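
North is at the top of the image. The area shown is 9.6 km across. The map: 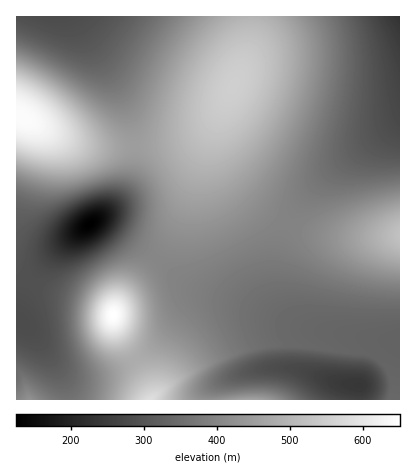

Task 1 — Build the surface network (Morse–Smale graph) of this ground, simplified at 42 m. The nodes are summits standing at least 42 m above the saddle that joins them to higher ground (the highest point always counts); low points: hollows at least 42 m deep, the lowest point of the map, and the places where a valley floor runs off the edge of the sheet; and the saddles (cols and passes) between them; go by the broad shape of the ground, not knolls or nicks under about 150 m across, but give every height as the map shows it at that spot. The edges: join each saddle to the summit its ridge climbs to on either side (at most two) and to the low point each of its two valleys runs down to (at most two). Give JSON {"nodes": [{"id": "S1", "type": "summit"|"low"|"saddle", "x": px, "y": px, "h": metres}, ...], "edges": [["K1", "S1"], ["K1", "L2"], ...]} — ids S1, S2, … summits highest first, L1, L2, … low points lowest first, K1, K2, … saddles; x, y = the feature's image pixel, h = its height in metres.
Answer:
{"nodes": [
{"id": "S1", "type": "summit", "x": 114, "y": 316, "h": 651},
{"id": "S2", "type": "summit", "x": 22, "y": 118, "h": 643},
{"id": "S3", "type": "summit", "x": 150, "y": 400, "h": 583},
{"id": "S4", "type": "summit", "x": 234, "y": 86, "h": 551},
{"id": "S5", "type": "summit", "x": 400, "y": 236, "h": 523},
{"id": "S6", "type": "summit", "x": 28, "y": 400, "h": 425},
{"id": "L1", "type": "low", "x": 90, "y": 224, "h": 125},
{"id": "L2", "type": "low", "x": 400, "y": 16, "h": 229},
{"id": "L3", "type": "low", "x": 358, "y": 386, "h": 239},
{"id": "L4", "type": "low", "x": 56, "y": 16, "h": 282},
{"id": "K1", "type": "saddle", "x": 134, "y": 360, "h": 480},
{"id": "K2", "type": "saddle", "x": 134, "y": 146, "h": 449},
{"id": "K3", "type": "saddle", "x": 156, "y": 258, "h": 402},
{"id": "K4", "type": "saddle", "x": 288, "y": 224, "h": 395},
{"id": "K5", "type": "saddle", "x": 68, "y": 400, "h": 362},
{"id": "K6", "type": "saddle", "x": 32, "y": 282, "h": 292}],
"edges": [["K1", "S1"], ["K1", "S3"], ["K1", "L1"], ["K1", "L3"], ["K2", "S2"], ["K2", "S4"], ["K2", "L1"], ["K2", "L4"], ["K3", "S1"], ["K3", "S4"], ["K3", "L1"], ["K3", "L3"], ["K4", "S4"], ["K4", "S5"], ["K4", "L2"], ["K4", "L3"], ["K5", "S3"], ["K5", "S6"], ["K5", "L1"], ["K6", "S1"], ["K6", "S2"], ["K6", "L1"]]}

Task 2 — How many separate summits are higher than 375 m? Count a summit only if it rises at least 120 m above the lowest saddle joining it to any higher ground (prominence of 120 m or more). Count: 1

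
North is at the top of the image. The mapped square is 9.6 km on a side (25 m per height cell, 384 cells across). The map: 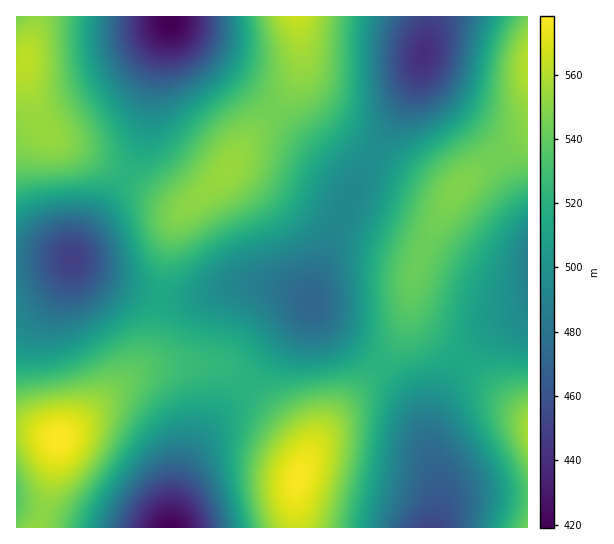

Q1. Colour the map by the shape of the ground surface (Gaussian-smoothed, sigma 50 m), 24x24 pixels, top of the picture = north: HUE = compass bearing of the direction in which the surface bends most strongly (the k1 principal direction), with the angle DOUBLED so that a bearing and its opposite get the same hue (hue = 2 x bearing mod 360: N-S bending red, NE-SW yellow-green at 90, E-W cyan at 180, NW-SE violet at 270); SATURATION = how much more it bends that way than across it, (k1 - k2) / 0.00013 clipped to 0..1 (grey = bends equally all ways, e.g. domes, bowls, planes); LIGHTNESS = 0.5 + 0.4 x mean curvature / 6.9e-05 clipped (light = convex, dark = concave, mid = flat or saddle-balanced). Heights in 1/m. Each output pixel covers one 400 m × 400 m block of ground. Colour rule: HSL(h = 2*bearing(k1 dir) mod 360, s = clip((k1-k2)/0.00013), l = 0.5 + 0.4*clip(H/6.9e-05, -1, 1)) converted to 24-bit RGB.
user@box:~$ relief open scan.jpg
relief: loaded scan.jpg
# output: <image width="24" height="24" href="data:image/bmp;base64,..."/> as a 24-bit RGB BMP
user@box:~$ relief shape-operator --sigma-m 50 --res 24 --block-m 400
<image width="24" height="24" href="data:image/bmp;base64,Qk32BgAAAAAAADYAAAAoAAAAGAAAABgAAAABABgAAAAAAMAGAAATCwAAEwsAAAAAAAAAAAAA/6dN/6RZ/6E4054lc24xJSgfFBYfEBIjERUiM0pFp7df5eug8ve85fGfxtZzpp1kjFqBaTuWJyOSEUKCC2F0GHhhS5Q24rkz/6kc/7VW/7hd2qJUjWdRPzNRDw8uBw8sCytNJoygfsuo2ejI9PLX7+W90saKnZ11YmeJQj+gLiusIjGXIUFrJktJR1orrZAa4cla8tiW8NWu17CarHGcTzSQEhR1BSdzAV6cCsXfad/LvtzB7+bZ8tnM4LmlrJ+JYYOSO1aQLyyNQiaARCdkQDJKVVE9nZc8ttez6+zf7uLd4sHNyH3MazK8GRmcDkGWCIGrCc7ILt6xiMWd2ci38c7J78O/y6CccXWSOkh0KyNdQB5eWCRrYDt1X22GfbSXyu7u4Obr7t3p7rze43jWpjrQQyunJk6VH4mYF6WDGrNuO79qobyM4sG588zN56u1t2qZVzdxKRtHLRtNRi93TFyrcrnQmubnpOXouL/Y47DY8pPN8m7I3E3ZfTy/PUejPIOZLp58HKlhHLlhSsR4t8Kh57rA86O96FahnymVOyBdISZiMWicU8XVfeznk/LsXcCkdnmcxmSd62Om8W634W7Np2DOZVLFWG66Wa62NcuUF9aCHNOIYrWWwouf9XCj/0Wa4xmgazSNLV6RI8TORujJYeu7XeCuPH1ATGJMhFNoyViG4Hun243CtYHPfWvQcHHQiZ3JgcnER9WmH8GPNY5+h1J56iFs/zB37z2FrWGrQ6a2I9vAMdyZO85mOa1COnA0NGFKSmdtmmeMx3+Tz4+fuo2yd3W1cXzBkprBpba8f7KbQY53K05QQitDkSBG9xo/62Npv5uNaraaNr+XPKZtTpZCWoo6P5RUK4p6LXGEVVaGtmNq1H9jwJRgfZZfWZB4c5d+qpuCqotqbFxOJyUwHRYhWCk8z0A156eC2cubhbd9Tpp9THxlY4FSaZVNSL16J56aH1FwQTRkpTM58mge8KYanawlRnkoUHUylYg5qmoxeEEyNyU1GRgqPDdRp4ho482c5tqotruFY4N0U3JvXolhZLBhRbdULmtiExsrJBQofRwg/2EI/64s4NYSVX0eNlUcYGciimomfVI0RzpQITdVL159eKeS29Oq6NOtx6eEg3ZtWXdxV51hZb9cb441KC4eGBUeHhQfWCsk64k3/MV66MJnmJ5EQ1w0SVwvd345fYVOSXd6H2iMHH2mYKy0yb+j57yi2ZN9oXBnZoBiXqJOfL0+d1YiIxYQHRYbFB4fMVs9ucl77t/H6si/woWYfWKIV3dxWJNeW6dwQ62jHIyoFX6jQY6lrpWI4puJ5Yp8wnZsl4toiJpUopo4jyMqVSAuHCAsD0xHCbeJaOGr0ODN7NDd557Vw3bNfHeuebGqb7qfSbisJomaGWV+MGl8j2tz0oV755GL14eGsnl6oGVgokI+1Sqpvz66RWqtBeTiAPjTJf/VjcvK16PL65TQ4JHTuJvFma63ha+oYZuZOW55H1JfIllkUnuAsYqI3aSl4KeyzoyuwWKvyjuryGDgvZLeoLfgZ+n2HP/2AOjhPpSqrmin2Hmm3Zm1zKm5tKKunoqXhWx9T1xnKVxgGW5wKZmceKewzbHB47TL3pPI12HXxkjbpX3Jt7PYytjmotnlPMjlF4CoKFB7alGIu3iN1Zye0aKjv4mWsmWCnlVteGBkOoV3D6GUBMPCMr3WlJHC3JzG5X682Fq/uFfIg6aKmsapstPAosjJVoa/IEecGzaIPkmdqIivz6So1paezm2MxU5+tldynpB4Tb2LBtyzAMC6CaC+R1ey0Vuq7k2M3kd5sGN7lMRja9Rfdc9ygLOQVnetIECuDji0JEvNhHrBz5i43n6e3laI0FB/wHiAuMCZe9OUFu6rAKOaBVJmIClgoSl59xxV8UBHzY9gwtyFdt1cTdRITrdlR5qiIWOpDE2zGUa/aUq+0F6l60p+6kJr1GFvy6uSydirnNqWPsyDEWtnBiEtDRImVh9P3h1K83Rr6L2S7OnFsdmNYctSOrBJM5BoIXZ8FEloGi5cVixoqSBU9Qgk8j0y3Zhr3NyUzuOludaSa6BdIztCCxkoCxYoGBcvn1Nq5a+j9eTW9ebW4tKkr8VlW6I7KXQtGUItDyQkExcgIRIcWxIYzCgI94k07tpx1+yIyuWKys13lmpVQCtIDREmCBsrDC44TJaM0s6u8+bY+syp+LWC4qpOrK0xSmYnEyISFR4cFRceHxQcOBwXvm8h89Je8/mM2PSIw+FxvK9imExcaDBxFhZLBiM6BFJcHaGEfsJy6dKk"/>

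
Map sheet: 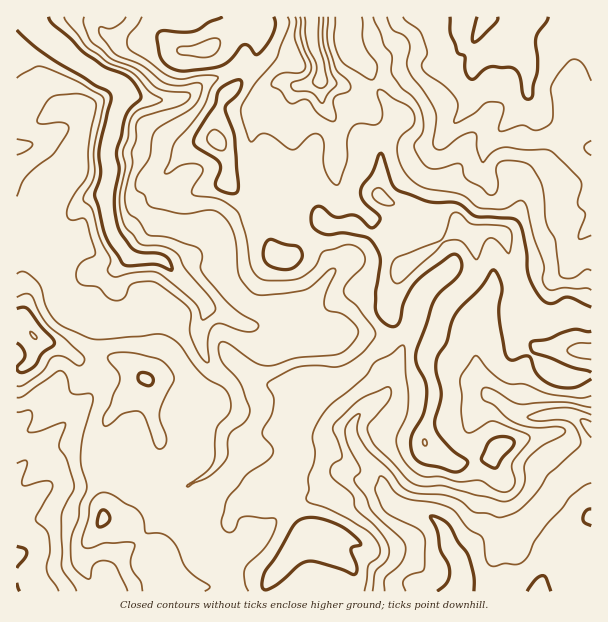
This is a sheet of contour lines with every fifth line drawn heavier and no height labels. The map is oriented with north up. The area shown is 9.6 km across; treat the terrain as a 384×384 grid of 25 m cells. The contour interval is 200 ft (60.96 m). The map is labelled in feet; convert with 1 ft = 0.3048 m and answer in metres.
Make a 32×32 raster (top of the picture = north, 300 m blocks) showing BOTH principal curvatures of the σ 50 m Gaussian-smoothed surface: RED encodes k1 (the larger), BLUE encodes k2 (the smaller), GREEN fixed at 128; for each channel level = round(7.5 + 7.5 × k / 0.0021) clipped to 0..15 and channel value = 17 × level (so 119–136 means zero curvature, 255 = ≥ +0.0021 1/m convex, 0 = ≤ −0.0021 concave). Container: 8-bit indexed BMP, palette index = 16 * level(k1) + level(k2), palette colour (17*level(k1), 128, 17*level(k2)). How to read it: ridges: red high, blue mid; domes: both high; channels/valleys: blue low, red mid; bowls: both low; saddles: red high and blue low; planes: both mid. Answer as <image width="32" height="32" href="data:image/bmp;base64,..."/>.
<image width="32" height="32" href="data:image/bmp;base64,Qk02CAAAAAAAADYEAAAoAAAAIAAAACAAAAABAAgAAAAAAAAEAAATCwAAEwsAAAABAAAAAAAAAIAAABGAAAAigAAAM4AAAESAAABVgAAAZoAAAHeAAACIgAAAmYAAAKqAAAC7gAAAzIAAAN2AAADugAAA/4AAAACAEQARgBEAIoARADOAEQBEgBEAVYARAGaAEQB3gBEAiIARAJmAEQCqgBEAu4ARAMyAEQDdgBEA7oARAP+AEQAAgCIAEYAiACKAIgAzgCIARIAiAFWAIgBmgCIAd4AiAIiAIgCZgCIAqoAiALuAIgDMgCIA3YAiAO6AIgD/gCIAAIAzABGAMwAigDMAM4AzAESAMwBVgDMAZoAzAHeAMwCIgDMAmYAzAKqAMwC7gDMAzIAzAN2AMwDugDMA/4AzAACARAARgEQAIoBEADOARABEgEQAVYBEAGaARAB3gEQAiIBEAJmARACqgEQAu4BEAMyARADdgEQA7oBEAP+ARAAAgFUAEYBVACKAVQAzgFUARIBVAFWAVQBmgFUAd4BVAIiAVQCZgFUAqoBVALuAVQDMgFUA3YBVAO6AVQD/gFUAAIBmABGAZgAigGYAM4BmAESAZgBVgGYAZoBmAHeAZgCIgGYAmYBmAKqAZgC7gGYAzIBmAN2AZgDugGYA/4BmAACAdwARgHcAIoB3ADOAdwBEgHcAVYB3AGaAdwB3gHcAiIB3AJmAdwCqgHcAu4B3AMyAdwDdgHcA7oB3AP+AdwAAgIgAEYCIACKAiAAzgIgARICIAFWAiABmgIgAd4CIAIiAiACZgIgAqoCIALuAiADMgIgA3YCIAO6AiAD/gIgAAICZABGAmQAigJkAM4CZAESAmQBVgJkAZoCZAHeAmQCIgJkAmYCZAKqAmQC7gJkAzICZAN2AmQDugJkA/4CZAACAqgARgKoAIoCqADOAqgBEgKoAVYCqAGaAqgB3gKoAiICqAJmAqgCqgKoAu4CqAMyAqgDdgKoA7oCqAP+AqgAAgLsAEYC7ACKAuwAzgLsARIC7AFWAuwBmgLsAd4C7AIiAuwCZgLsAqoC7ALuAuwDMgLsA3YC7AO6AuwD/gLsAAIDMABGAzAAigMwAM4DMAESAzABVgMwAZoDMAHeAzACIgMwAmYDMAKqAzAC7gMwAzIDMAN2AzADugMwA/4DMAACA3QARgN0AIoDdADOA3QBEgN0AVYDdAGaA3QB3gN0AiIDdAJmA3QCqgN0Au4DdAMyA3QDdgN0A7oDdAP+A3QAAgO4AEYDuACKA7gAzgO4ARIDuAFWA7gBmgO4Ad4DuAIiA7gCZgO4AqoDuALuA7gDMgO4A3YDuAO6A7gD/gO4AAID/ABGA/wAigP8AM4D/AESA/wBVgP8AZoD/AHeA/wCIgP8AmYD/AKqA/wC7gP8AzID/AN2A/wDugP8A/4D/AKeGdqa3hJaXqMjGt6W4p5WYl6e3dHWFqIOWloaGhZiYl5am2HWEqKindXZ3hpfHlnWGt7SWl6aYgpeoh5iFl4aFdXbYl4aTuJeGh4eHdZa4uKeW2canmIWEhpeYh4eWqKeFlpbopriEhoeGmId2dKiouLiolpengoaWlpeHh4aWhZeXhdmnl4aHh4eXl4eFlJWFhJVkcXB0dqeFlYZ3h3SXdHZ1xYWGh4Z1l4eXl6iGhpe4lXGll4aGlqfYlYeHhqaXdYa3d4eHh4aDhoiHl6eGhJSkcaiolsiVx7eFh4iHhKeGl6iHh4eHl6hzlnZ2uJiWxoCmp8nXt7XIpWV2h4enhJaWt3eHh5eHl4Ool4enhreAt6iV6pZ1dbnp9tbIxYWnhHWol3aXhoeWhHSXl5enhYCml3XGhXaFtoKAoMGApIWnhIW2lpZ2h6i5goaHh6iHp4GElpbHhpWSkqakk8bHg3W3hHW3uZWnt5OUt7eomLinp4OGlseGhIWnhajZyNmnYseFlriol6dxpNeWhbi4psenhYTXhYaEl5il6Le3ldfltqaol4aXp4DZl3V1hHR0dbe3gteml4WHqJaTcnHo15SFdnWGh6alkciEhoeHhnZldLWlk/h1doanlaiHqNl0dHaHh3Z2l8mAooaGhoaXl3WnyZeC95V0hqe3xsjIxpV2h5iVl5fXkoC3hpaGhYSmuKempnOV95R0psdzuKamhYeGlZLI2ZGQyIaWp5eolYKXlqbodIR054LHlnRypZZ3h5fIs3CAcLaXhoapuLindGN0ptj3lVPWcteXl3Snp5eHmMZwpsi2p4d2dreHh5WXhbWmdJTWpOik2IaGlpSHqJW4pJC3p4aGdmWWqIeHl7fYpJWWh4T5xdfXlnaXlnenpqKikciYp6iGdcWWhoenhoOj59e2tsd0dJSnhoeWh4e4t4KA6KaFlsbptYWXh5eFhcfHdXZ1hZZyt6iGh5eXh5fZpHC2p7d1Y9SUhpiGl3WGhsZ2doanhKXJp4eHl4OFh+iCoLiHl7am+ISGh3aYhYeXyHWFg7iVlJaGl4eEtpWFxrVwt6iXltnJhIeHh6iUp4empqZzlMeDloaGlbeHqKen2IDHuKeVp8V0h5iWxoC3h4XrppaDlbeEhnWol4eXmMjpsXCggGCV+KaDp5O0xaWWt5aWh5eFl6dzl6iHh5e3pXBwYpe4poCg5ZaCoZCQo7aVhnaGh3WHqIOYl4eXt4OAgsfGtrrIyLaUt6X5wLTJyKeWdYWGhYeXc5eXiLeCcZXI17iXt7fIt3W3ldVw2diGlqiXhoanhYWVmJiHdKO3xtiUl6mndYaWprq52YDXyJeGhZWXhpeoloSWl4c="/>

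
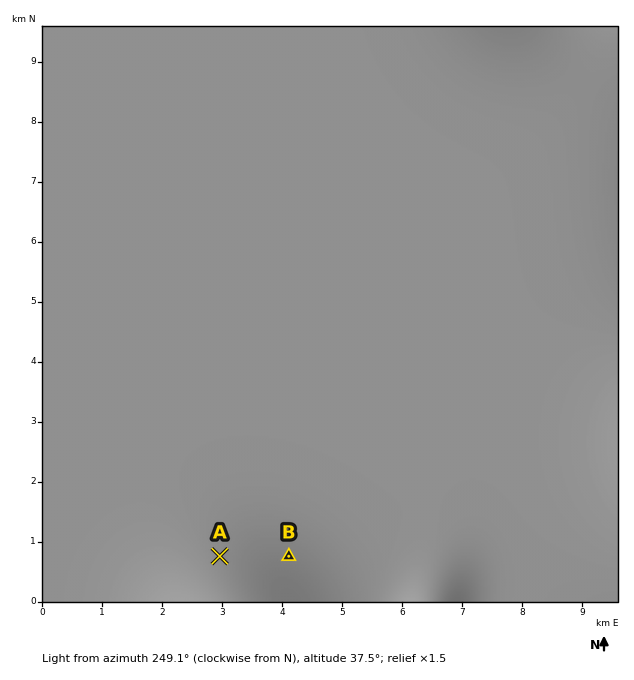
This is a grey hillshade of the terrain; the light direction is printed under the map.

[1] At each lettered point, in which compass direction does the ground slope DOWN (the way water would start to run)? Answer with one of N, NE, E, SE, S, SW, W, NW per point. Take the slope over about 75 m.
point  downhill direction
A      N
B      NE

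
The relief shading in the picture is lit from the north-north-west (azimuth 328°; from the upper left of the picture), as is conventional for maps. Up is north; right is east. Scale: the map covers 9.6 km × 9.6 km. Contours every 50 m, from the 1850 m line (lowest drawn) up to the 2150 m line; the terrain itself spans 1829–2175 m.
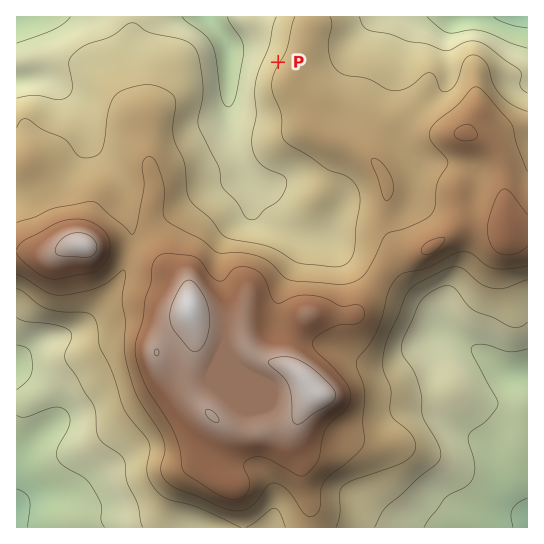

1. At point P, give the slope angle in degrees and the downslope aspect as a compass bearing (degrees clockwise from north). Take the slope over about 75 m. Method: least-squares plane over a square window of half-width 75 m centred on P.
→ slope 9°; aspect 300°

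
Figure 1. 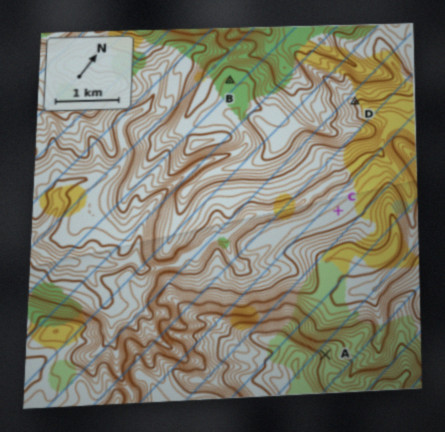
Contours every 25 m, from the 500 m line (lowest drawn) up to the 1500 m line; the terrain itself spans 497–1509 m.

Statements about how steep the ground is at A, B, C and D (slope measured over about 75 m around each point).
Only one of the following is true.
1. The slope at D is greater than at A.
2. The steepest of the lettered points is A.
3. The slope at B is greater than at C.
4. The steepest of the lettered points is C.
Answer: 2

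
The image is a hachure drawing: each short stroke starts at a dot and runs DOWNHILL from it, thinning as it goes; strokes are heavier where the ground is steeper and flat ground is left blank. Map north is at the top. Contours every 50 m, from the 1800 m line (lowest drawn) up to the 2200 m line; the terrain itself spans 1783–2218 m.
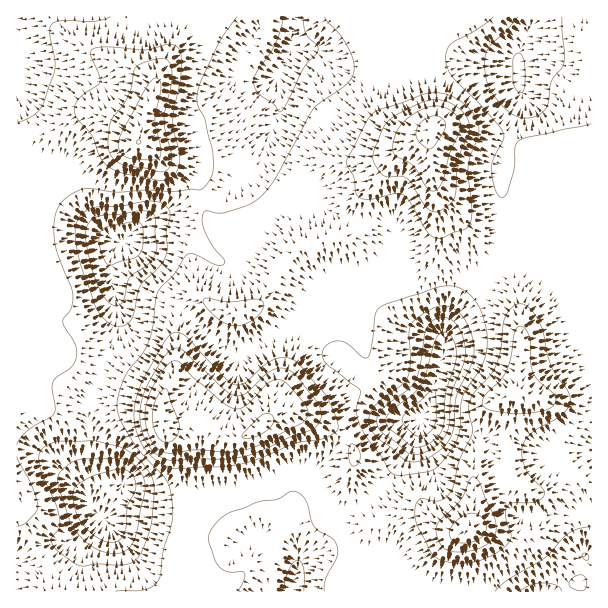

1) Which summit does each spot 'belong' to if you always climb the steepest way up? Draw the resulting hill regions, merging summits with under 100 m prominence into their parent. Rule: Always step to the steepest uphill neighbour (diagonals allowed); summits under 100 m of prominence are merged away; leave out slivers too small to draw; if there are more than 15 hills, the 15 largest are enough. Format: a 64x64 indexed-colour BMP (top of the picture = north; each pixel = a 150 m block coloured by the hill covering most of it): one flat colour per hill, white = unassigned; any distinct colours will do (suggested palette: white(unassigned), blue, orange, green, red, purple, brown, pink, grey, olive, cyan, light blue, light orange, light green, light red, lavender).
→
<image width="64" height="64" href="data:image/bmp;base64,Qk12CAAAAAAAAHYAAAAoAAAAQAAAAEAAAAABAAQAAAAAAAAIAAATCwAAEwsAABAAAAAAAAAA////ALR3HwAOf/8ALKAsACgn1gC9Z5QAS1aMAMJ34wB/f38AIr28AM++FwDox64AeLv/AIrfmACWmP8A1bDFABEREREREREREREREREREREREREREREREUREREREREERERERERERERERERERERERERERERERERREREREREREREEREREREREREREREREREREREREREREUREREREREREREQREREREREREREREREREREREREREREUREREREREREREREERERERERERERERERERERERREREREREREREREREREREQREREREREREREREREREREREURERERERERERERERERERBERERERERERERERERERERERFEREREREREREREREREREEREREREREREREREREREREREUREREREREREREREREREQRERERERERERERERERERERERFERERERERERERERERERBERERERERERERERERERERERERFEREREREREREREREREERERETERERERERERERERERERERFEREREREREREREREQRERETMREREREREREREREREREREURERERERERERERERBERETMxERERERERERERERERERERFEREREREREREREREERETMxERERERERERERERERERERERREREREREREREREQRETMzEREREREREREREREREREREREURERERERERERERBEzMzMRERERERERERERERERERERERREREREREREREREMzMzMxEREREREREREREREREREREREUREREREREREREQzMzMzERERERERERERERERERERERERRERERERERERERDMzMzMREREREREREREREREREREREREUREREREREREREMzMzMxERERERERERERERERERERERERREREREREREREQzMzMzEREREREREREREREREREREREREURERERERERERDMzMzMRERERERERERERERERERERERERREREREREREREMzMzMzERERERERERERERERERERERERFEREREREREREQzMzMzMRERERERERERERERERERERERERRERERERERERDMzMzMxERERERERERERERERERERERERFEREREREREREMzMzMzMREREREREREREREREREREREREUREREREREREQzMzMzMxEREREREREiERERERERERERERFERERERERERDMzMzMzMREREREREiIhEREREREREREREUREREREREREMzMzMzMxERERERIiIiIhEREREREREREiREREREREREQzMzMzMzERERERIiIiIiIhERERERESIiJERERERERERDMzMzMzMRERERIiIiIiIiIREREREiIiIkREREREREREMzMzMzMxERERIiIiIiIiIiEREREiIiIiJEREREREREQzMzMzMzESIiIiIiIiIiIiIhEREiIiIiIiRERERERERDMzMzMzMiIiIiIiIiIiIiIiIhIiIiIiIiIkREREREREMzMzMzMyIiIiIiIiIiIiIiIiIiIiIiIiIiREREREREQzMzMzMyIiIiIiIiIiIiIiIiIiIiIiIiIiIkRERERERDMzMzMzIiIiIiIiIiIiIiIiIiIiIiIiIiIiJEREREREMzMzMzMyIiIiIiIiIiIiIiIiIiIiIiIiIiIiRERERBEzMzMzMzIiIiIiIiIiIiIiIiIiIiIiIiIiIiIkREQRETMzMzMzMyIiIiIiIiIiIiIiIiIiIiIiIiIiIiJEQRERMzMzMzMzMiIiIiIiIiIiIiIiIiIiIiIiIiIiIkQREREzMzMzMzMzMiIiIiIiIiIiIiIiIiIiIiIiIiIiERERETMzMzMzMzMzMyIiIiIiIiIiIiIiIiIiIiIiIiERERERMzMzMzMzMzMzMyIiIiIiIiIiIiIiIiIiIiIiEREREREzMzMzMzMzMzMzMzIiIiIiIiIiIiIiIiIiIiIRERERETMzMzMzMzMzMzMzMzIiIiIiIiIiIiIiIiIiIhERERERMzMzMzMzMzMzMzMzMyIiIiIiIiIiIiIiIiIiEREREREzMzMzMzMzMzMzMzMzMiIiIiIiIiIiIiIiIiIRERERETMzMzMzMzMzMzMzMzMyIiIiIiIiIiIiIiIiIhERERERMzMzMzMzMzMzMzMzMzMiIiIiIiIiIiIiIiIiIREREREzMzMzMzMzMzMzMzMzMyIiIiIiIiIiIiIiIiIhERERETMzMzMzMzMzMzMzMzMzIiIiIiIiIiIiIiIiIiERERERMzMzMzMzMzMzMzMzMzMyIiIiIiIiIiIiIiIiIhEREREzMzMzMzMzMzMzMzMzMzIiIiIiIiIiIiIiIiIiERERETMzMzMzMzMzMzMzMzMzMiIiIiIiIiIiIiIiIiIRERERMzMzMzMzMzMzMzMzMzMyIiIiIiIiIiIiIiIiIhEREREzMzMzMzMzMzMzMzMzMzIiIiIiIiIiIiIiIiIiERERETMzMzMzMzMzMzMzMzEREiIiIiIiERIiIiIiIiIRERERMzMzMzMzMzMzMzMzMRERIiIhERERERIiIiIiIhEREREzMzMzMzMzMzMzMzMxEREiIhERERERERERERERERERETMzMzMzMzMzMzMzMzMRERERERERERERERERERERERERMzMzMzMzMzMzMzMzMxEREREREREREREREREREREREREzMzMzMzMzMzMzMzMzMRERERERERERERERERERERERETMzMzMzMzMzMzMzMzMxERERERERERERERERERERERER"/>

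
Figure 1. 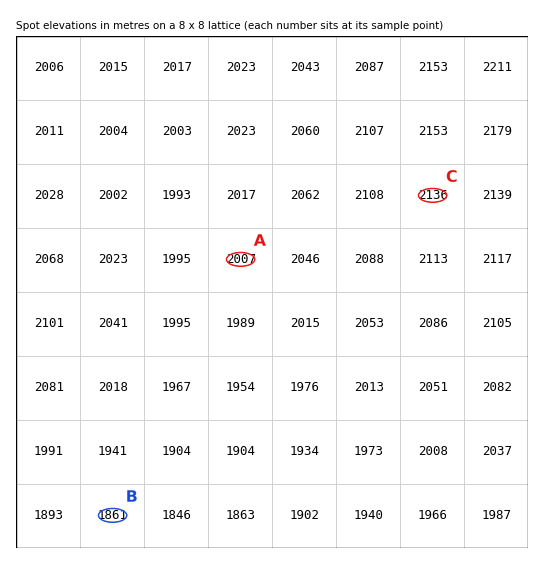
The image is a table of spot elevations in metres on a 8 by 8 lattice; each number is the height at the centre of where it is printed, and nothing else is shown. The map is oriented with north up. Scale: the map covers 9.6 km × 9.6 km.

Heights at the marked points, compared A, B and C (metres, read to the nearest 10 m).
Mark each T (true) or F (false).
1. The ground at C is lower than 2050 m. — F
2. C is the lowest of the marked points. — F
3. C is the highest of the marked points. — T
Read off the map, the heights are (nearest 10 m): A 2010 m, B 1860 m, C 2140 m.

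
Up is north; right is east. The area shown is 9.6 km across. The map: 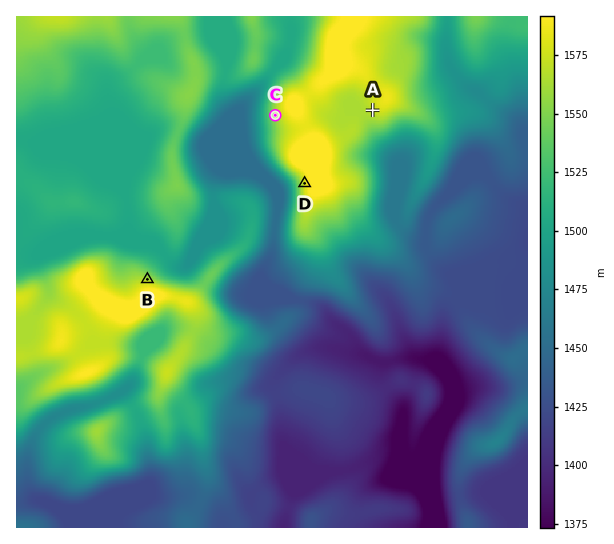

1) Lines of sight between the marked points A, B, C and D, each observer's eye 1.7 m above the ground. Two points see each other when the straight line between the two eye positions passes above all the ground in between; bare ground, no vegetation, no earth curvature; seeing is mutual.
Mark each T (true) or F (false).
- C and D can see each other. F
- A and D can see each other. F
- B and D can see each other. T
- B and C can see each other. T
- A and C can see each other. F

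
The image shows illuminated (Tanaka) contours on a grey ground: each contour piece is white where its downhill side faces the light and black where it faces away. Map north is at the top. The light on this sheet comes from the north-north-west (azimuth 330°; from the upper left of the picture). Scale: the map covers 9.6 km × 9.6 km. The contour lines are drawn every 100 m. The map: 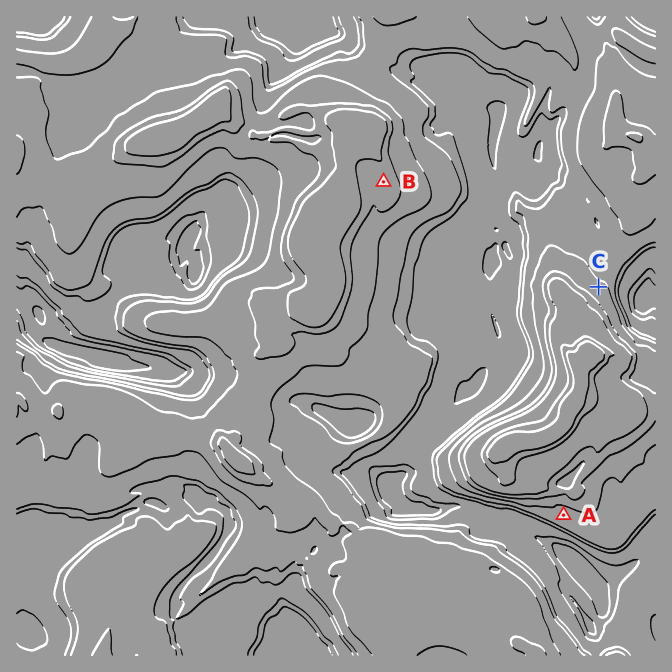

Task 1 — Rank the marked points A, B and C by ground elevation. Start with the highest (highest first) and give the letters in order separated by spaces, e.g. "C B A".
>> B C A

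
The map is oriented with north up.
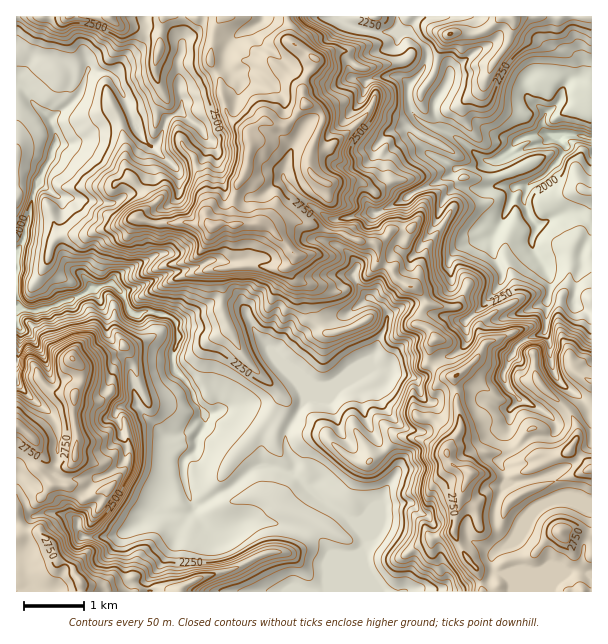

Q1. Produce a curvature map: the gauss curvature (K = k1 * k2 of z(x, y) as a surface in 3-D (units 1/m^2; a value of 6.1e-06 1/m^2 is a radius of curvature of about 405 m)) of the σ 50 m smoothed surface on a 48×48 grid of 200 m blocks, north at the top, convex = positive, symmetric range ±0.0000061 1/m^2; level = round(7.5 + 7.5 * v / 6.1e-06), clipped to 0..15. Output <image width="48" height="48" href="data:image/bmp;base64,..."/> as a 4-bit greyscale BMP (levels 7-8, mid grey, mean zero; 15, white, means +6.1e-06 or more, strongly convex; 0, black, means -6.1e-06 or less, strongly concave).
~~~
<image width="48" height="48" href="data:image/bmp;base64,Qk32BAAAAAAAAHYAAAAoAAAAMAAAADAAAAABAAQAAAAAAIAEAAATCwAAEwsAABAAAAAAAAAAAAAAABEREQAiIiIAMzMzAERERABVVVUAZmZmAHd3dwCIiIgAmZmZAKqqqgC7u7sAzMzMAN3d3QDu7u4A////AHh5ikl2QYoqyXiIiHeIiIaZiJgnh4d4eHd3Z2d4qHecNYeIl2d4d3WHeZiHd3d4eId5Vol3Z3h4l2ZnhHiHd1unlnuXh3eId4iFePaoh5h4mYes91eHd2iDmWdoiHiHaHebjwi4dnh4iIdWZmeIeIiGsJhnd4ZthkindKeIh3h3eId3d3iIeImIqmmnd4avlHRzvOl4iHeHd4h4h3h3d4iCp2hoeIdmeGmnXDl2d3h4eId4d4h4iIh6h4eHaoh3d4dmhmyoiHd4d4iIiIeHd3ZltoeIiIh4h4h3Rpa4Z3d3iHeHh3iHZmiHh4jGV3d1WYdiqFhpV3iHiHiHeIiIn4q7Zlmnh4h5fIdbyneKd3h4eHd4d3iHeUW4n4doZ4lWdJ93eXd2eIiIh3d4d2mHd2RUO1d4h2aIumhnZnpnaId3eId3d3qIl4djhVp4eJp7ZqdoVnesV3iJh4h3d3d5l5aPV3h4h5h4OaZoZ1hniXiFd3iHh3iGd4WaaIiHhXd2dxV16ZfGh3mIh4iGh4h3d4iIaSiIkZhnZe1EUnWIeGd3iId2d3d3d4h1h4ly2pqFeU8WeZd3eIp3iIiIiHd4h4mbFbd3OVSYpg9M+oZGeHSHh4iIeId4iHqHN2aon64tqRZ3ynU/R3d4d3eYh4d4iHeYy2d2lD8nuPR3eYfXGPh4eId3d3qXhxZ1TJdZPwe6enWId1ULukpnd4ZnmHZ3j1juZX90h5gmlnKmiHeak7dnhpm4dnZnXAiAZaoHV4SCxg+I8F6QmHd3VKmFhoeKbleQSHKKjseHej+F9PDHiKmHdKmWiphtCLnNd8u3xHZYZ4VleZqom1douXdnlWl6nBh2d22FZHiWd2i4Z3V4NYRUxnd4bIeW51mZeld3d4eHeNiVand4ebqjdniJaZiCkopHWIiId4eIh1eFWFeaiIiYqHl4aLdo0wd2VqmId4eIh2hmd3Rqg0gY4rWHdcF6iY1fZIiHeHh3d4uHeHdvxogsZ3iHd4CWDwd8iMZ3eHh3h+D4eaGGc52Il2iHdHr4mJT4Z+ZXhmp3d3Amdm2XR8V4g2iFlYiYRaOwNVeIaXh2mGuJd3prZ2mGdpiIh5fXN2jaV1x1Z4d1h3dXd4iIeH4jmXiHh4V1qXd4dYGKh5p614iIh4h3iDlXi3aId3aHmnd5mNh3d3vQm4eLZ4hXaG+JuImHd4bIqWh2iHaZenaXKHh2iIhYmk15d4p3mIZSZ4eHd4eHd4WJaXeHh3dnhnFndVeYY5mKiXdnZoeHd7aoeXd3d3mHdraHh5eXiedYaIeYd4aIZ3Z4eHeIeHqIh6eImnd3iGh5f+hciIaYiHeXeIeId3d3h3qIR4h4Zxh8UGWXh5iZiXiHd3eIeISIeHZoSId4eFl0v2eGeLh4eZh3d4h4eIiIeoZ6p4d4d59mOnWJcrGYaKh3d3d3W4hXeqd3eHh2uVlIhnmEpWeWaFZ3iJZ3i5eURUmoZ3d2p4d5hWh1b/NnhZp3lyxY1C7Hd4Z2eIeIAvyHa7aFWGWljTdaOQ=="/>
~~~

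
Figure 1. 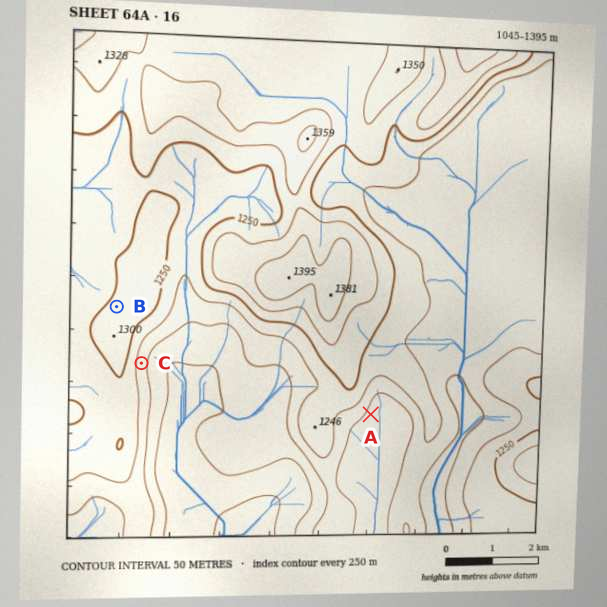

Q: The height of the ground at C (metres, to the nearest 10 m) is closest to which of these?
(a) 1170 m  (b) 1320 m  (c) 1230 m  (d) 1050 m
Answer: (a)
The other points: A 1130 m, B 1270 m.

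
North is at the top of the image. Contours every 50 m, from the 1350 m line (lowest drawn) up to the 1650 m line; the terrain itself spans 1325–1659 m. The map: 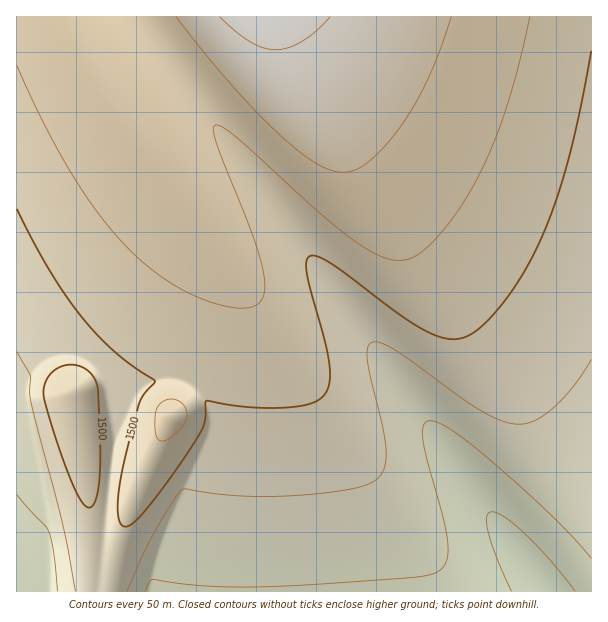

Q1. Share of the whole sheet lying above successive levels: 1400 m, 93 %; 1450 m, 78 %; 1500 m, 57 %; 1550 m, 31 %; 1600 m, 8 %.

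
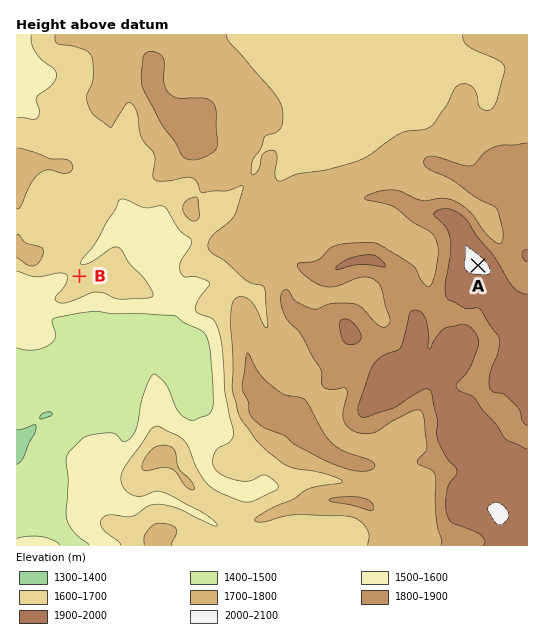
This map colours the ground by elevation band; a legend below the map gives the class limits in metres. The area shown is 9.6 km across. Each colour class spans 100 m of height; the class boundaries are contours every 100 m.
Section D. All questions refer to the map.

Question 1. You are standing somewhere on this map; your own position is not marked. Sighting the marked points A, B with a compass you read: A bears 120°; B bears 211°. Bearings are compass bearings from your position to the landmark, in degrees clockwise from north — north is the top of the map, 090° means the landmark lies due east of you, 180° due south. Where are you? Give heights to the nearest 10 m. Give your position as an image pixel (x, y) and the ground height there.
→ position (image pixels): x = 187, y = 97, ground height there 1800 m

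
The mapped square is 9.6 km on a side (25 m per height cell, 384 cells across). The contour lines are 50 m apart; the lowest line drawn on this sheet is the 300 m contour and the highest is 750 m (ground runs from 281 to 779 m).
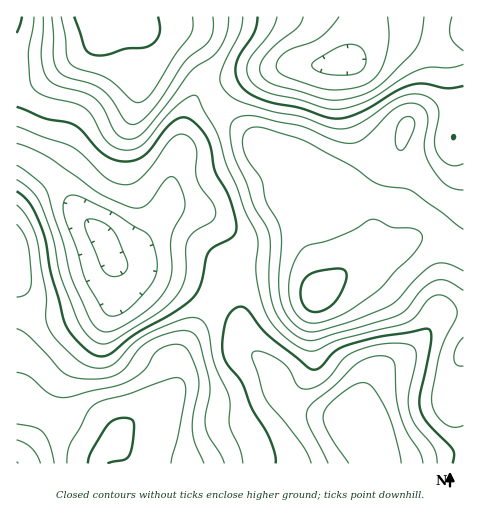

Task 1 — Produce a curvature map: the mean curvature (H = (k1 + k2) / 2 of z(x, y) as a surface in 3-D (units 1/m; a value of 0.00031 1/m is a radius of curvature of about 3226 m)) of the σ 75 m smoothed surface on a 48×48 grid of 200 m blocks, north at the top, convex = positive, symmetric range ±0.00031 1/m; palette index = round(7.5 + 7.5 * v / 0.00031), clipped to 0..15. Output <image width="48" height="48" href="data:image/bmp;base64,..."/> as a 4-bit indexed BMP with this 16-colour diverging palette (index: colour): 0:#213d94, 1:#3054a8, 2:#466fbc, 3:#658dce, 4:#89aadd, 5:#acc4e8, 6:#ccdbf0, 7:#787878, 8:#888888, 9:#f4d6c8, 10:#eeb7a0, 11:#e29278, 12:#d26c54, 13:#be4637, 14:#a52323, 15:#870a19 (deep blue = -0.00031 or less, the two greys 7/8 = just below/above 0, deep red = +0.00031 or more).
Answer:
<image width="48" height="48" href="data:image/bmp;base64,Qk32BAAAAAAAAHYAAAAoAAAAMAAAADAAAAABAAQAAAAAAIAEAAATCwAAEwsAABAAAAAAAAAAlD0hAKhUMAC8b0YAzo1lAN2qiQDoxKwA8NvMAHh4eACIiIgAyNb0AKC37gB4kuIAVGzSADdGvgAjI6UAGQqHAENWisyoeJl2eJmZiHZnmrqXZmZlVlRYqTRniby5mZhmiZiIh3eJmrqWVWdUVlNGhmaIiIq6qpdWmoZWZniZmZl1RXZDRmVXl5mIdmeqqpdounQ0VompiIhURnUhR5iLyqqIdVerupib23MkV4mYd3UyNFQiSLu9/LqYdmnNy6q97IQ1eJh1VmQhEjMzWczf/LqYiIrNy7ze/ZZGmpZDRnZCESRWabzf+7qIiImqqavN7sl3m5YzR6uWMiRnZ5rP2amHd3iHZneJzvyXipZDNr7qdDRmZme9yIiHZmZURWVVjP2WV4ZCJJ79lTNWZVadyHmZh3UyN5hme9yDJGUxEnzrdTIjRDWd64mpmIYxOd7bvNtyEkMhJHqmMhAAERN87ZqZiJcxOf////xzEjMzRppzEjIAAAFJ3ZmHd4YgJr7///2VMzRFacyVRXZURCEmq4h2Z3UQAVirvNyWVDRWi+/JmqqZmXMTeGd3iHUQAAJGibqHVDRYrf/93Mu7zKUANVeZqXUyEAEjaJmIdTNYvv/+3Lu8zKQAJHq8qXZVVUMzV4mZhjNYvf/9uqqry4QAJa3cl1VVZmVEVniql0NYrf/9qZmruoURR77ZZUREVVVEVnirp0NYrN7cupmaqpdDWL23VERDNEQzVnibuFRYq7uqu6mJqqhkacynVFVDNFQ0aImruWRHq6h4q7l4m7lmis2oZmZERmVFeaqruWNHq5dniql3m7mIq865dmUzRnZWi8upl0Imq6hmeJl3irqau87JZUMRNXZWiruGVTEmq6hmZ4iHibu6qc2nUxAAJYhlaJhjM0RXqpdlVniYiau6h7yWIAASR6lkRWZCJGiaqoZVVnmpiJmYdsyFEAFGistzI1ZCJYzcuodVaJmpiIh3d7qFIBWKvNyEI1djNZzcu5dniqmHd3d2Z5dVRFi8y7uEE3mFNYqqqpiIq6dlZ4h3Z2QjVnmrqZmEI4qWVomHeJmau5ZFZ5qXZzEDZ3eIdmd0JHmXaKuXZ4qrunVWeKumRhAUZmZnd3hkI1Zmes3JiJq6mGZnirpzFBJGZlV5q7pzESI1i+/9uru5hmeJq7lAAkV4hmaK3/1yAAE1jP//zMy5d3iZvMkwAXiqh1Z6z/+SAANYrP/9vNyod4mqzvxgAomqhlVnrv+1ACaru+/Jm8uGZ5q87/+jBIiYdUNFjP/oIDnMqruXerllV4m9///GR4h3ZDM1e+/7Uji7qZh2eZdURWeL//+4eqmHZUM1is79gyWamHZEZ3UzNDNHrMuXi5mamGVXm7zdpRJpl1ISNVMiMxADaJl2eHebzKmJqqvMtiFIhiAAARESMgADVohkRVaL3uy6mZmsuEJYdBAAAAASIQAkVnhkM2aKze7KiIiruGaJhTMxABIzIRJGZmd2VXeJms3Kh3irupq7l2d1M1d1QzRndVeId2Z3iKu6h4mrurzcuZqpeJuoZmZndUaamVRXiau5iImqqrvMuqqqmau5iIZnhlaaqURXq8uod4mZmZqpmYiIiImYiIZnh1aKqA=="/>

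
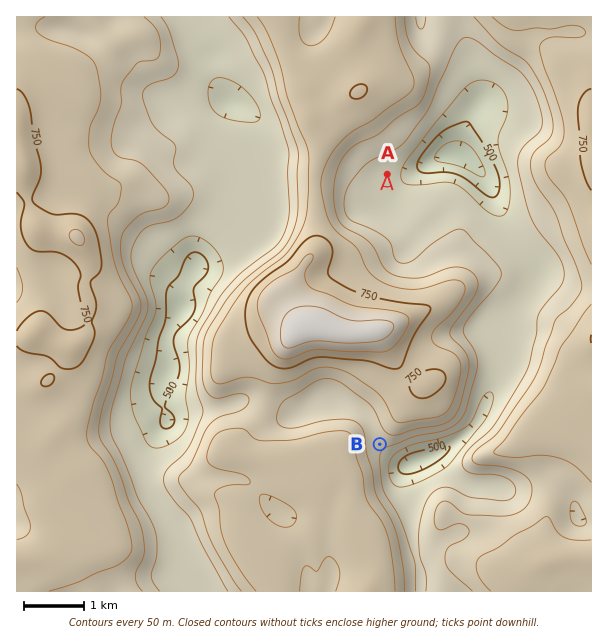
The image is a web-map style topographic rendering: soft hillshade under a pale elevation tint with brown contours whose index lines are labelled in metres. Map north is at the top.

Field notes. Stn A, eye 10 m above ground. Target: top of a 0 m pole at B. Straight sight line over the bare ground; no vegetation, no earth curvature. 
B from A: hidden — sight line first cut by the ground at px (386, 230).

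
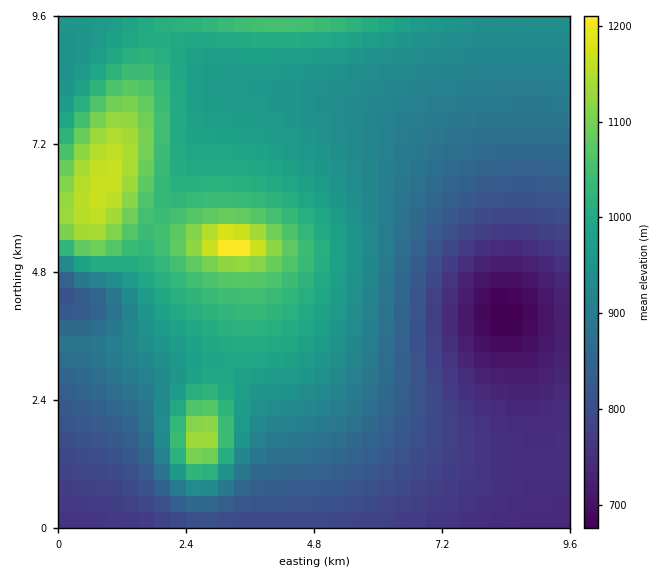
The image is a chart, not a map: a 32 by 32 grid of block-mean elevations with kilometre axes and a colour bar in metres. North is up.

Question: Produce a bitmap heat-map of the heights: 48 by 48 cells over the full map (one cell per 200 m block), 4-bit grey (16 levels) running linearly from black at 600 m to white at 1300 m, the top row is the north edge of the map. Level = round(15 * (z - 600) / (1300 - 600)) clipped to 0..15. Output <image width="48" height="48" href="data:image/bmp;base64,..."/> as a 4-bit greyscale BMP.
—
<image width="48" height="48" href="data:image/bmp;base64,Qk32BAAAAAAAAHYAAAAoAAAAMAAAADAAAAABAAQAAAAAAIAEAAATCwAAEwsAABAAAAAAAAAAAAAAABEREQAiIiIAMzMzAERERABVVVUAZmZmAHd3dwCIiIgAmZmZAKqqqgC7u7sAzMzMAN3d3QDu7u4A////ADMzM0REREREREREREREREREQzMzMzMzMzM0RERERVVVVERERERERERERDMzMzMzM0REREREVWZlVVVVVVVEREREREMzMzMzM0RERERFZnd2ZVVVVVVVVEREREQzMzMzM0RERERVZ4iHZlVVVVVVVURERERDMzMzM0REREVWeJqYdmZVVVVVVVVERERDMzMzM0RERVVWiauph2ZmZmVVVVVERERDMzMzM0REVVVniry6h2ZmZmZlVVVURERDMzMzM0RVVVVniry6h3ZmZmZmZVVURERDMzMzM1VVVVZniry6mHd3dmZmZVVVRERDMzMzM1VVVVZniau6mHd3d3ZmZlVVREQzMzMzM1VVVmZniaqpiHd3d3dmZmVVREQzMzMzM1VVZmZneJmZiIh3d3d2ZmVVREQzMzMzM1VWZmZ3eImZiIiIh3d3ZmVVREMzMzMzM1VmZmd3eIiIiIiIiHd3ZmVVREMzMyIzM2ZmZnd3eIiIiIiIiId3dmVVRDMzIiIjM2ZmZ3d3iIiImZiIiIh3dmZVRDMyIiIiM2ZmZ3d4iIiZmZmZiIh3dmZVRDMiIiIiI2ZmZneIiImZmZmZmIiHdmZVRDMiIiIiI1VVZneIiJmZmZmZmIiHd2ZVRDMiIiIiI1VVZneIiZmZmZmZmYiHd2ZVRDMiIiIiI0VVZneImZmZqqmZmYiHd2ZVRDMiIiIiM1VmZ3iJmZmqqqqpmZiId2ZVRDMyIiIiM1Z3d4iZmaqqqqqqmZiId2ZVREMyIiIjM2eIiImZmqq7u7uqqZiId2ZlVEMzMiMzM4maqZmZqrvMzMu6qZmId2ZlVEQzMzMzM5q7uqmaqrzd3dy6qZiId3ZlVURDMzMzRKvMu6qaqrzN3cu6qZiId3ZlVURERDRERLzMy6qqqqu7u7qqmZiId3ZmVVRERERERLzMzLqpmqqqqqqZmYiHd3ZmVVVURERERLzMzLqpmZmqqZmZmIiHd3ZmZVVVVEREVbzMzLupmZmZmZmZiIiHd3ZmZVVVVVVVVbvMzMupmZmZmZmYiIh3d3ZmZlVVVVVVVavMzMupmZmZmZiIiIh3d3ZmZmVVVVVVVavMzMuqmYiIiIiIiId3d3ZmZmZlVVVVVZq8zMuqmYiIiIiIiId3d3dmZmZmZmZmZpq7zMu6mYiIiIiIiHd3d3dmZmZmZmZmZomrvLu6mYiIiIiIiHd3d3d2ZmZmZmZmZomqu7uqmYiIiIiIh3d3d3d2ZmZmZmZmZoiaq7uqmIiIiIiIh3d3d3d3dmZmZmZmZoiZqqqqmIiIiIiIh3d3d3d3d3ZmZmZmZniJmqqpmIiIiIiIh3d3d3d3d3d3d3d3d3iImaqpmIiIiIiIiId3d3d3d3d3d3d3d3iIiZmZmIiIiIiIiIiHd3d3d3d3d3d3d3iIiJmZmIiIiIiIiIiIiHd3d3d3d3d3d3iIiImZmYiIiZmZmIiIiIiHd3d3d3d3d4iIiIiZmZmZmZmZmZmZiIiIiHd3d3d3d4iIiIiZmZmZqqqqqqqZmZiIiIh3d3d3dw=="/>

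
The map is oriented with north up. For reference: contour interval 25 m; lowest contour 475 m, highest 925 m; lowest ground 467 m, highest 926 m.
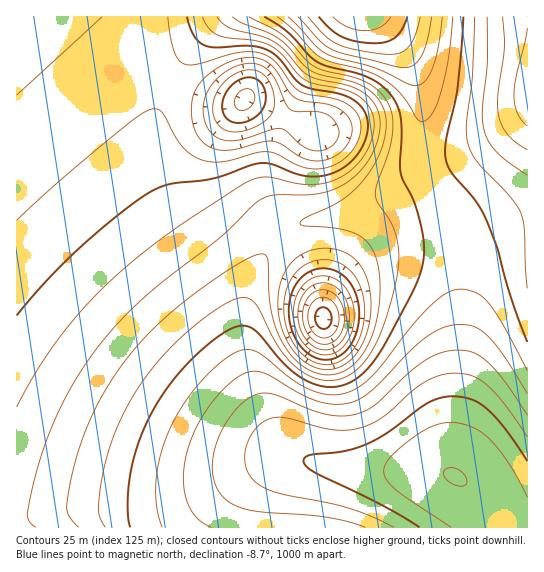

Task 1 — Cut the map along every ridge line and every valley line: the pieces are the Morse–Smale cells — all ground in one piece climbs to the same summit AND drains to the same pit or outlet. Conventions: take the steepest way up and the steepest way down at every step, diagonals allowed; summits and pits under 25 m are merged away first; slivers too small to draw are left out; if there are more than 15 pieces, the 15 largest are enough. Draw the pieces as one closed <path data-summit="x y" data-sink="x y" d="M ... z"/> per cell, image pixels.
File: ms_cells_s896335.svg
<path data-summit="455 477" data-sink="17 17" d="M107 16l-91 1 1 502 56-11 70 0 28-4 34-11 66-32 29-3-7-3-12-10-14-23-18-44-14-76-18-31-42-57-14-27-8-32 0-29 6-27 10-24z"/><path data-summit="455 477" data-sink="323 318" d="M429 179l-39 21-12 8-13 13-33 61-5 13-4 20-4-18-11-22-11-14-20-21-9 10-13 23-11 37-1 23 4 33 10 35 15 30 15 20 14 8 49 10 87 2 15 3-1-17 9-95-1-104-3-25-4-14z"/><path data-summit="361 17" data-sink="245 99" d="M377 16l-151 0-29 26-26 32 0 3 8 6 27 13 25 7 13-2-12 16-11 22-2 12 1 22 4 12 11 16 42 39 13-12 8-4 45-9 27-10 41-21 12-10-3-16 3-56-4-19-16-34z"/><path data-summit="455 477" data-sink="527 90" d="M527 116l-48 36-50 26 23 41 4 14 3 25 1 104-9 109 4 6 10 6 29 25 13 8 12 4 9-1z"/><path data-summit="455 477" data-sink="245 99" d="M301 459l-19 0-11 2-66 32-34 11-28 4-81 1-45 10-1 8 512 0-1-7-8 0-17-7-37-30-20-11-82-1-32-4z"/><path data-summit="361 17" data-sink="527 90" d="M527 16l-150 1 26 32 16 34 4 19-3 55 9 22 50-27 49-37z"/><path data-summit="455 477" data-sink="245 99" d="M170 76l-10 19-7 31 0 29 4 20 7 19 11 20 42 57 18 31 8 47 1-39 4-19 12-29 16-23-41-38-11-16-4-12-1-22 2-12 11-22 11-15-12 1-25-7-20-9z"/><path data-summit="361 17" data-sink="323 318" d="M423 167l0 7-8 7-45 24-27 10-45 9-8 4-13 11 31 36 11 22 4 18 4-20 5-13 33-61 13-13 48-28 2-3z"/><path data-summit="361 17" data-sink="17 17" d="M225 16l-117 1 62 59 27-34z"/>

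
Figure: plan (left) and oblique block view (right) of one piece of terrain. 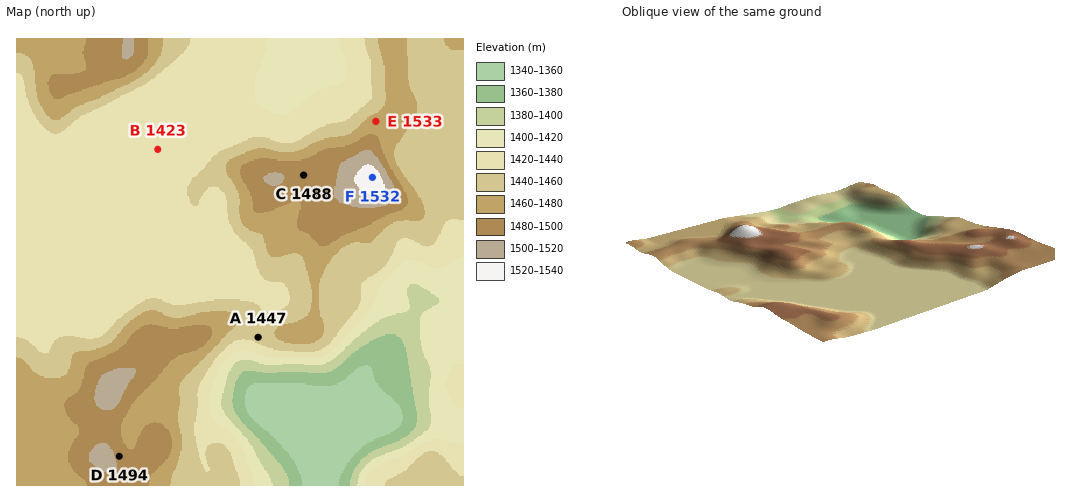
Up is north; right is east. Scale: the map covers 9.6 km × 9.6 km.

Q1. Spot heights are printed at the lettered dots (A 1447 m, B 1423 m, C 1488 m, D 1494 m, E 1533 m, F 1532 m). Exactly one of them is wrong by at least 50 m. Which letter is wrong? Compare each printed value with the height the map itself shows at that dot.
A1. E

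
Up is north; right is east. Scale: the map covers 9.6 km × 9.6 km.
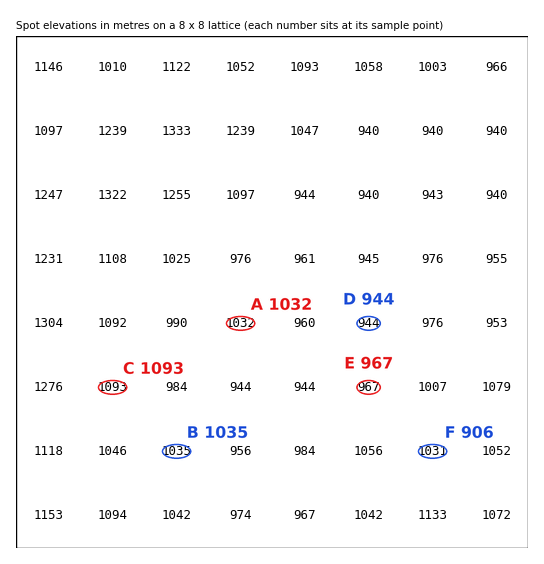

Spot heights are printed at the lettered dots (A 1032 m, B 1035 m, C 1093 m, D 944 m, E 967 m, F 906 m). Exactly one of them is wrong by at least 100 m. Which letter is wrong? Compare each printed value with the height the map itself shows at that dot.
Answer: F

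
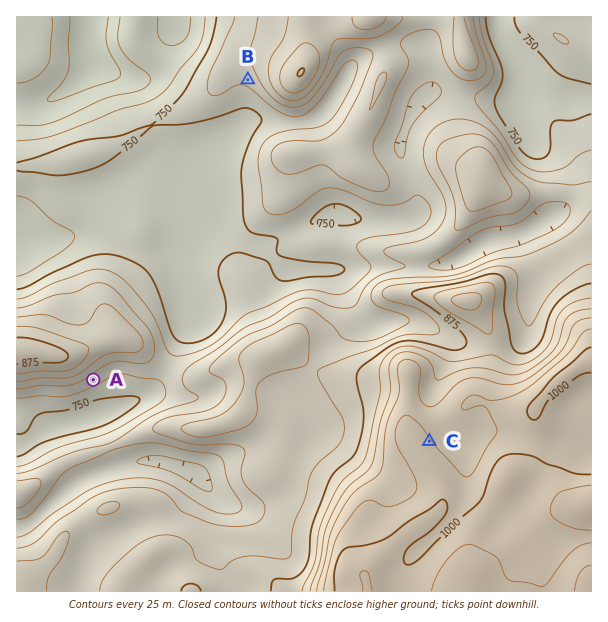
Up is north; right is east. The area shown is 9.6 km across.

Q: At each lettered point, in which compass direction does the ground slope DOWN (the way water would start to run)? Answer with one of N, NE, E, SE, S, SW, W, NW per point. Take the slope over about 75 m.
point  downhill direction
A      SE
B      SW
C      NE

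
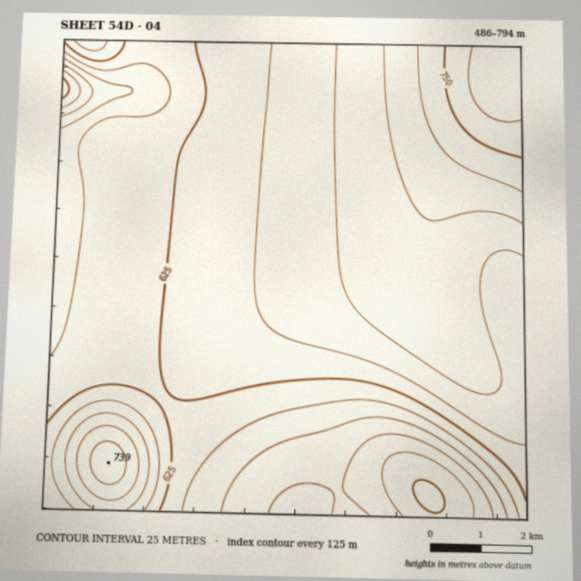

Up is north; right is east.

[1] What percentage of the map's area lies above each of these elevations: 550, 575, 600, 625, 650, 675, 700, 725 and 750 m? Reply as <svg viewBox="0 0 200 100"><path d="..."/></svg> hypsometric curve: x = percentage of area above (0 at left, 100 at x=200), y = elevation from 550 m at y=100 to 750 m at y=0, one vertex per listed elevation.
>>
<svg viewBox="0 0 200 100"><path d="M190 100l-9-12-15-13-39-13-38-12-34-12-31-13-11-13-6-12"/></svg>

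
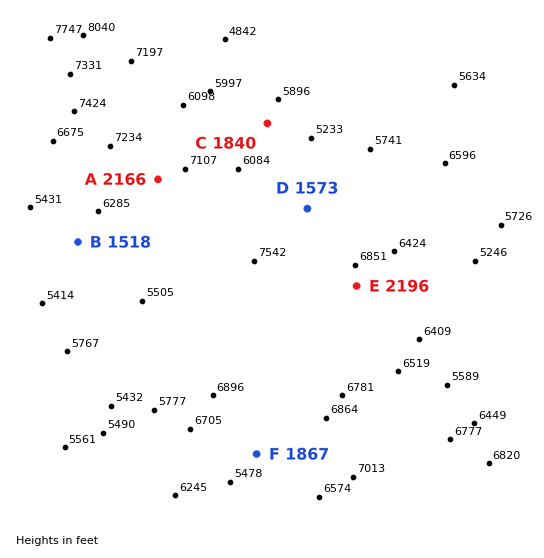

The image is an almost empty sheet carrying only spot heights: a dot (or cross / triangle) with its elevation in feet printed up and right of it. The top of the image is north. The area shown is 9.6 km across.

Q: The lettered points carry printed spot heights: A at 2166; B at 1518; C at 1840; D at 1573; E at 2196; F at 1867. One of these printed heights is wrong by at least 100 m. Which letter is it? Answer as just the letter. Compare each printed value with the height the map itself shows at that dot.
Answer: D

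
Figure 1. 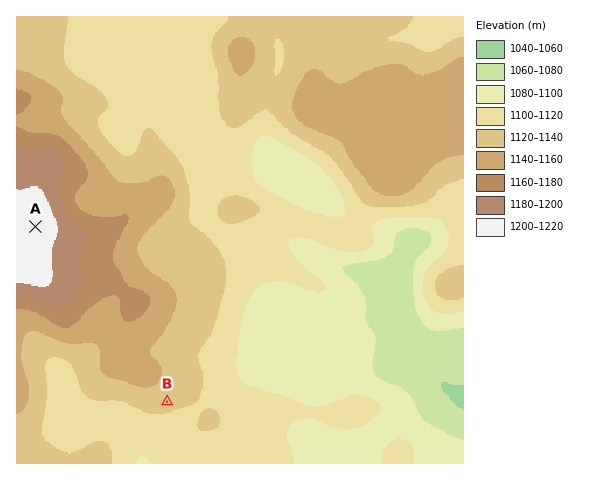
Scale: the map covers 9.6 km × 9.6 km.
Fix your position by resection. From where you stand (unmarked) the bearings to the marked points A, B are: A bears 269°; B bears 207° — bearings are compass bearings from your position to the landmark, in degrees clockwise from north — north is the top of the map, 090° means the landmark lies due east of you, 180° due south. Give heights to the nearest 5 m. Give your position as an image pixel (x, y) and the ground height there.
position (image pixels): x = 258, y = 223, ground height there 1115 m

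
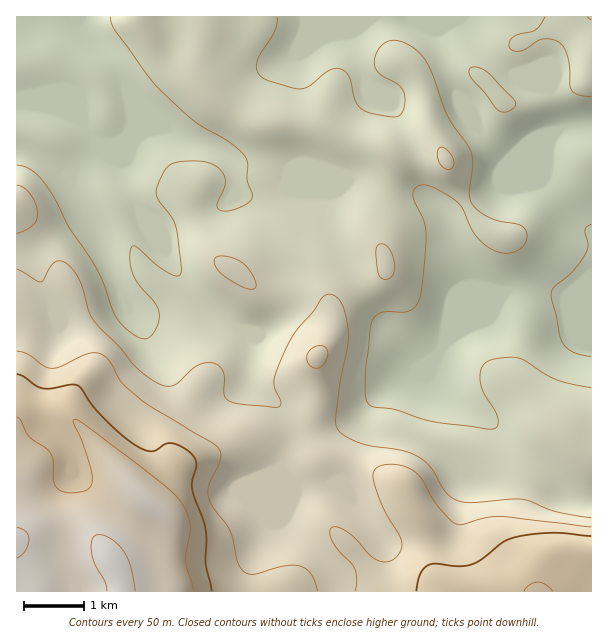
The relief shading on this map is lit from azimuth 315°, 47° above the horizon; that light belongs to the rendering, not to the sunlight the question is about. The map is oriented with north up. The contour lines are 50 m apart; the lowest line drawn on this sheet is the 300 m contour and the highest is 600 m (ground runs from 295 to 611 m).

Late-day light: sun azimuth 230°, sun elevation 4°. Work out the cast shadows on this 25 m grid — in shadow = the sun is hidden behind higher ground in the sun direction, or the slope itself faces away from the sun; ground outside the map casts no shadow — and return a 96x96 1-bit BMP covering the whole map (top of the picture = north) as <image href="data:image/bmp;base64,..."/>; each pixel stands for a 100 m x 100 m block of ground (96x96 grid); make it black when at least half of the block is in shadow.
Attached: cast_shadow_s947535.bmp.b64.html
<image width="96" height="96" href="data:image/bmp;base64,Qk2+BAAAAAAAAD4AAAAoAAAAYAAAAGAAAAABAAEAAAAAAIAEAAATCwAAEwsAAAIAAAAAAAAA////AAAAAAAAAAAP4AAAAAAAAAAAAAAf8AAAAAAAAAAAAAAf+AAAAAAAAAAAAAAf/AAAAAAAAAAAAAAf/gAAAAHAAAAAAAAf/gAAAAPAAAAAADAf/wAAAAPAAAAAAHgP/4AAAAHAAAMAAPgP/8AAYAAAAH8AAPAP/+AA4AAAB/8AAeAP/+AB4AAAf/8AA4Af//AD4AOB//8AAwAf//gHwAf///8AAAA///gHgA////8AAAD///gCAB////8AAAH///gAAB////8AAAP///gAAD////8AAAf///AAAD////8AAA////AAAH//h/8AAB////AAAP//gf8AAD////AAA///gAAAAH////AAB///gAAAAP////AAH///gAAAAf////gA////gAAAA/////gB////gAAAA/////gD////gAAAB/////wH////gAAAD/////wH+P//gAAAH/////wH+P//gAAAP/////gH8f//AAAAf/////gH+///AABg//////gH///8AADw//////AH//wAAAB8/////+AH/HAAAAB+f////8AH/AAAAB7/H////8AH/AAAAP//h////8AH/AAAAf//h////4AH/AAAA///x////4AP/AAAA///5////4AP/AAAA///9////4AP+AAAAf//9////4Af/AAAAPw//////gAP/AAAAHgf////4AAP/AAAAAAH9///wAAH/AAAAAAAD///gAAD/AAAAAAAD///AAAB/AAAAAAAD//4AAAA/AAAAAAAD/+AAAAAAAAAAAAAH/gAAAAAAAAAAAAAH+AAAAAAABgAAAAAP+AAAAAAADgAAAAAP8AAAAAAAHgAAAAAf8AAAAAAAPgAAAAAf8AAAAAAAPgAAAAA/8AAAAAAAfgAAAAA/4AAAAAAAfgAAAAB/4AAAAAAAfwAAAAB/4AAAAAAAfwAAAAD/wAAAAAAAHwAAAAD/wAAAAAAABwABwAH/gAAAAAAADAAj4AP+AAAAAAAAHgD54Af8AAAAAAAAHgH4QA/8AAAAAAAAPgH8AB/4AAAAAAAAHAP4AB/4AAAAAAAAAAP4AD/4AAAAAAAAAAfgAD/4AAAAAAAAAAfgAD/4AAAAAAAAAA/AAD/4AAAAAAAAAA/AAD/4AAAAAAAAAB/AAA/4AAAAAAAAAD/AAADwAAAAAAAAAD/AAAAAAAAAAAAAAH/AAAAAAAAAAAAA4H/gAAAAAAAAAAAB4P/AAAAAAAAAAAAB4P/AAAAAAAAAAAABwP+AAAAAAAAAAAAAAf+AAAAAAAAAAAAAAf8AAAAAAAAAAAAAAf4AAAAAAAAAAAAAAfwAAAAAAAAAAAAAAfgAAAAAAAAAAAAAAfAAAAAAAAAAAAAAA+AAAAAAAAAAAAAAA8AAAAAAAAAAAAAAA4AAAAAAAAAAAAAAB4AAAAAAAAAAAAAAD4AAAAAAAAAAAAAAH4AAAAAAAAAAAAAAP4AAAAAAAAAAAAAAP4AAAAAAAAAAAAAAPgAAAAAAAAAAAAAAGAAAAAAAAAAAAAAAAAAAAA="/>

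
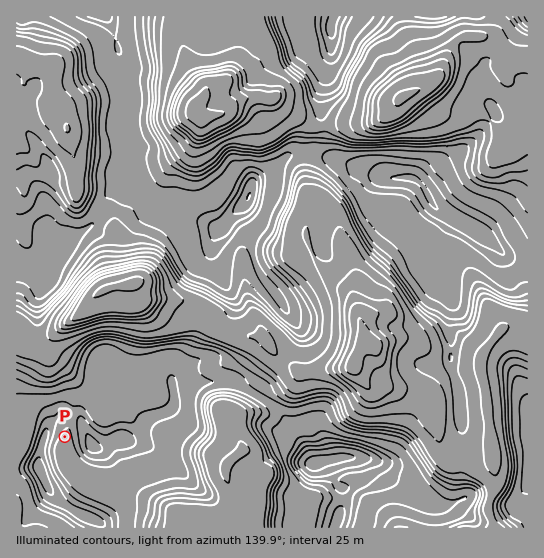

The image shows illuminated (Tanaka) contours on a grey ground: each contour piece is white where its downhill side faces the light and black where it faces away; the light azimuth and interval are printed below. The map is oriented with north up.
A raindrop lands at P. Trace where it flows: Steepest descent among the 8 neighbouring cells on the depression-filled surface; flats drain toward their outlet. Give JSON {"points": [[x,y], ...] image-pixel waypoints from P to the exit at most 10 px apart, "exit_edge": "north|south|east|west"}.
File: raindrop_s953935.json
{"points": [[65, 437], [65, 447], [67, 458], [74, 469], [85, 478], [95, 482], [106, 486], [117, 490], [127, 493], [138, 495], [149, 499], [159, 503], [170, 510], [181, 521], [183, 527]], "exit_edge": "south"}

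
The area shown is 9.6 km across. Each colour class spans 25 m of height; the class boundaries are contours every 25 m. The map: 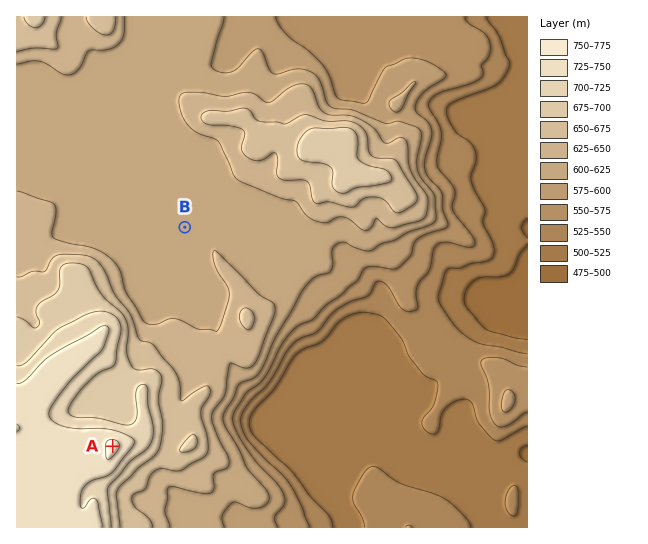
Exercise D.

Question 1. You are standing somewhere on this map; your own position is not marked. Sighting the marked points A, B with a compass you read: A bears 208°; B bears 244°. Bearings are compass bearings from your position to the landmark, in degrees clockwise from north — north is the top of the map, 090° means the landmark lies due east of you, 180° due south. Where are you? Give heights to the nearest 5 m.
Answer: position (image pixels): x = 244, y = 198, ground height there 615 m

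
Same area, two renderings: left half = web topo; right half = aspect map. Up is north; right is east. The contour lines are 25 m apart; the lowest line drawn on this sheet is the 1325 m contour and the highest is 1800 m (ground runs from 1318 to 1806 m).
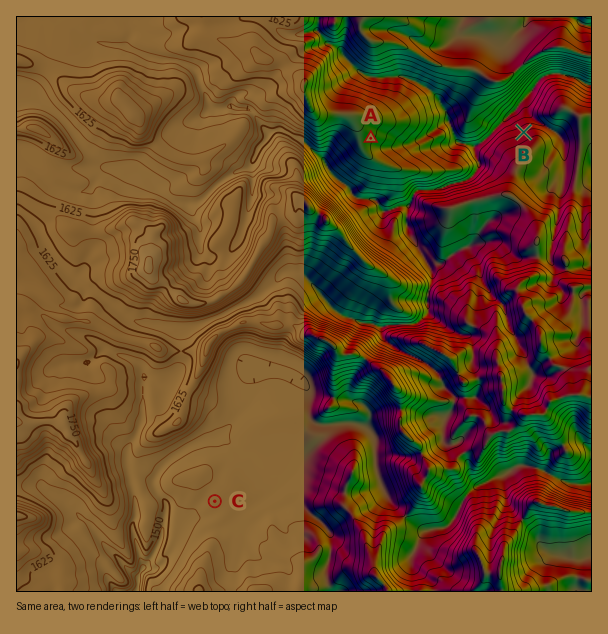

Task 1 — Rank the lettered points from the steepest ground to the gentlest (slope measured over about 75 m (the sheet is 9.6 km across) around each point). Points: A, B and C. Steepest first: B A C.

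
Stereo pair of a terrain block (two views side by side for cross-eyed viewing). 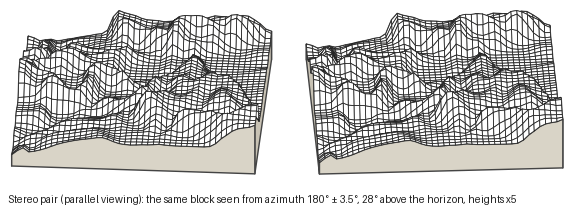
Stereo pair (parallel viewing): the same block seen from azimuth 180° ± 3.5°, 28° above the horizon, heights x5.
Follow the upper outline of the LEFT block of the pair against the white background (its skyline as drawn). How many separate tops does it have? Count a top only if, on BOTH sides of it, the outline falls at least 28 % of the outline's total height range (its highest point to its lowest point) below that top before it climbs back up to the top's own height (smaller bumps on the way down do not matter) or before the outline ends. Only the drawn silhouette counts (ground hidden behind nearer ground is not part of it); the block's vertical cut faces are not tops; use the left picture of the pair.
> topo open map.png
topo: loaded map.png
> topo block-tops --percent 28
0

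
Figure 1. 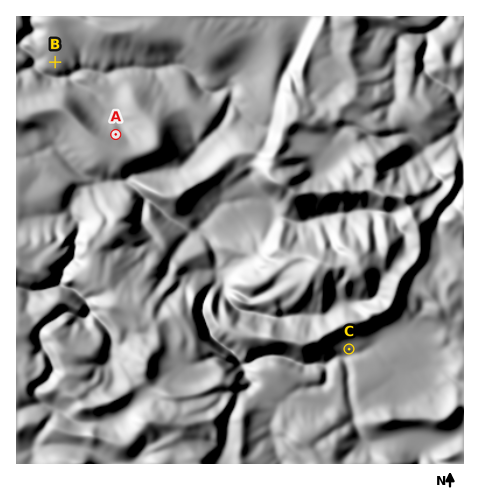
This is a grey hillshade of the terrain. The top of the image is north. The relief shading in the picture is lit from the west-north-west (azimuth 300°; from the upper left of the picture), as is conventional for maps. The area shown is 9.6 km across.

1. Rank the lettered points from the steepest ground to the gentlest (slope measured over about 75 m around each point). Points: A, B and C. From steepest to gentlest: A C B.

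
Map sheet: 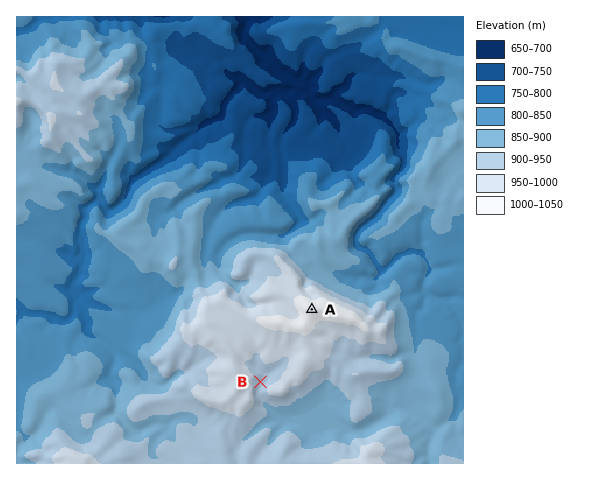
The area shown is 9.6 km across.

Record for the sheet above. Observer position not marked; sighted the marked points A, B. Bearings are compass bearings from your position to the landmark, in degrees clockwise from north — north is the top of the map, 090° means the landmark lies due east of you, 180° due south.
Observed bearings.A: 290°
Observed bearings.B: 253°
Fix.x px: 396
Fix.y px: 340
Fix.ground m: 900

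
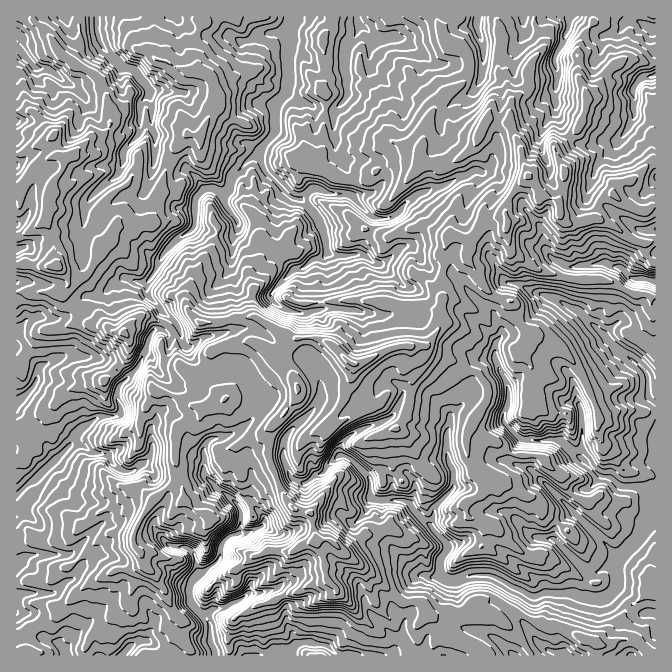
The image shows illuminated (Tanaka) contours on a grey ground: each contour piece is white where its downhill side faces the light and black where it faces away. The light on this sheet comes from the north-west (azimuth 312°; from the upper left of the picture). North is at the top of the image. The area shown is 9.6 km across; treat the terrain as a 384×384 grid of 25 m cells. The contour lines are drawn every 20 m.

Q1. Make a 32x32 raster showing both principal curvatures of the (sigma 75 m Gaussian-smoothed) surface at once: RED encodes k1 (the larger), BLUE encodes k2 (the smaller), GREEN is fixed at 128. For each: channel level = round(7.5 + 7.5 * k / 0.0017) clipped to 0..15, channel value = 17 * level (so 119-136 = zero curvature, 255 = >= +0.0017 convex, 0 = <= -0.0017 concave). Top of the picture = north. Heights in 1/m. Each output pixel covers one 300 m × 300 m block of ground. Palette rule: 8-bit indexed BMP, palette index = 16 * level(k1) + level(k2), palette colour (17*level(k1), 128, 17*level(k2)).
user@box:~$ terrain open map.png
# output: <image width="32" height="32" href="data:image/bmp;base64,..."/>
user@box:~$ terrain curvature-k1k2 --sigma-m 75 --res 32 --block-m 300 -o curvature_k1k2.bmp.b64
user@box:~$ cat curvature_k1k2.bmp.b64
<image width="32" height="32" href="data:image/bmp;base64,Qk02CAAAAAAAADYEAAAoAAAAIAAAACAAAAABAAgAAAAAAAAEAAATCwAAEwsAAAABAAAAAAAAAIAAABGAAAAigAAAM4AAAESAAABVgAAAZoAAAHeAAACIgAAAmYAAAKqAAAC7gAAAzIAAAN2AAADugAAA/4AAAACAEQARgBEAIoARADOAEQBEgBEAVYARAGaAEQB3gBEAiIARAJmAEQCqgBEAu4ARAMyAEQDdgBEA7oARAP+AEQAAgCIAEYAiACKAIgAzgCIARIAiAFWAIgBmgCIAd4AiAIiAIgCZgCIAqoAiALuAIgDMgCIA3YAiAO6AIgD/gCIAAIAzABGAMwAigDMAM4AzAESAMwBVgDMAZoAzAHeAMwCIgDMAmYAzAKqAMwC7gDMAzIAzAN2AMwDugDMA/4AzAACARAARgEQAIoBEADOARABEgEQAVYBEAGaARAB3gEQAiIBEAJmARACqgEQAu4BEAMyARADdgEQA7oBEAP+ARAAAgFUAEYBVACKAVQAzgFUARIBVAFWAVQBmgFUAd4BVAIiAVQCZgFUAqoBVALuAVQDMgFUA3YBVAO6AVQD/gFUAAIBmABGAZgAigGYAM4BmAESAZgBVgGYAZoBmAHeAZgCIgGYAmYBmAKqAZgC7gGYAzIBmAN2AZgDugGYA/4BmAACAdwARgHcAIoB3ADOAdwBEgHcAVYB3AGaAdwB3gHcAiIB3AJmAdwCqgHcAu4B3AMyAdwDdgHcA7oB3AP+AdwAAgIgAEYCIACKAiAAzgIgARICIAFWAiABmgIgAd4CIAIiAiACZgIgAqoCIALuAiADMgIgA3YCIAO6AiAD/gIgAAICZABGAmQAigJkAM4CZAESAmQBVgJkAZoCZAHeAmQCIgJkAmYCZAKqAmQC7gJkAzICZAN2AmQDugJkA/4CZAACAqgARgKoAIoCqADOAqgBEgKoAVYCqAGaAqgB3gKoAiICqAJmAqgCqgKoAu4CqAMyAqgDdgKoA7oCqAP+AqgAAgLsAEYC7ACKAuwAzgLsARIC7AFWAuwBmgLsAd4C7AIiAuwCZgLsAqoC7ALuAuwDMgLsA3YC7AO6AuwD/gLsAAIDMABGAzAAigMwAM4DMAESAzABVgMwAZoDMAHeAzACIgMwAmYDMAKqAzAC7gMwAzIDMAN2AzADugMwA/4DMAACA3QARgN0AIoDdADOA3QBEgN0AVYDdAGaA3QB3gN0AiIDdAJmA3QCqgN0Au4DdAMyA3QDdgN0A7oDdAP+A3QAAgO4AEYDuACKA7gAzgO4ARIDuAFWA7gBmgO4Ad4DuAIiA7gCZgO4AqoDuALuA7gDMgO4A3YDuAO6A7gD/gO4AAID/ABGA/wAigP8AM4D/AESA/wBVgP8AZoD/AHeA/wCIgP8AmYD/AKqA/wC7gP8AzID/AN2A/wDugP8A/4D/AMi1csengaSW2JHVY4OCkYCTlJWGlpanp5S2k4TWx7XHpraGhZenlZf5oPi3l4SWhYS2l5Wnl4WVuKXY16emloaEp7eHhqiE5qCgsPD3pLXF9aOWtsjGx7jIo5WEdHS2lbWlhLeXlZX2cPX4oKKixtnFk7aDpXGSs4CSg4SmpnW4hKa2hKak6NbkoOH2o7ZzxbTnlnSkwcOBxqbIxZSGhainpZWFhcfnoJD1sOX35Pfo95OEt+iA09e2xaOh14SFlqaFqLaFtcO0xvnzsHCh0rNxtdjXgMXHt6aCteWQx4aGhaiWhZaF56TH18Kwo/j2xbWBoJCzstiUhKfYgOemp4aDhpeGyObGtMaAoMam83D2xpDWxcixo7e4xpDmsqSDhseChbfDoIDGxoC4lueg1qDQoKaE15DGpoSy99aQtLaGp6eCksPEwsa2kaaW14Dn5ZDpl6engNiW5sDAkJLoloWol5Zxs9TUtqanlYTXsqP445Cyx5eByNSAxrbmsNiWdZS4p4XEgOeVl6eohnTmo5Snx8a1doWV95Dpt6TAt5WVo4WnxviQ6bWGhpeGdqbHdLaFlqWGh4bYgNaWpOamyIK3gpWUs+KwtdemdnaXtoR05+eEl6eWlqSit5elt4eDkpWWdHR1+JDWcMO2p5emxfe1hObo2HWGlKWol8iHcqS3k8a2xvb506HC9sO19/ajpLeFhYSFyJaWhLaoh4KUlbeWhaaVhZXEoPh0ltaQsMKzwsTGt6a3lpTYxnOAg4aF15OUtpaEk4DIx4V0ttLBloaWlqaBpaeD5pCQktb49/PA5tnHlZempIK4uIO3pqKQhJWTgMiUpbektefloZCQgPeBtZaFqJelgKPWk6aXt8iQxZPHgoW4t4PXhIGnloXG57XHhoWXp7jYsMPEoae3tnDH1bHmtriVtdilgujW1rSTtMeXg6eGhqWR9JDoloSg5tSQ9oCWp5Sn14HG1oO0ttjHpqelksaUt9aQkLeVkaKgsrWU5oGApIWk57TmcMjHpKWXt5WlobPFgdmVk5K5yMeFlpWnx8ekc3X4kfmkk4XWp7fE16eQ1KS2yIaDkaanloaXqKeXdramlObDxYN0dbaVx8WUxqaBp6jHleizpKeVl5eohbeFlefVlZKj2IeCxseFpnPHx4C3lqe4c3OUg7Vzhpd1p5aDx8aFg4Pnl5LWppWSlNfGgJOUpqeWl4OnyYOnhpeHqKWSptaTkue2grKigdbmpIC016e4l6e4g5bGgqaHqISExpGl55GytLXXxITItqWA2MiHhpaFc5aFhtiCpoSEhbjIkMaE9rDXhKeWtsaEtZSnloaVt6W3pYWFx5aEppWnt5SjyJPGgNemlIM="/>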